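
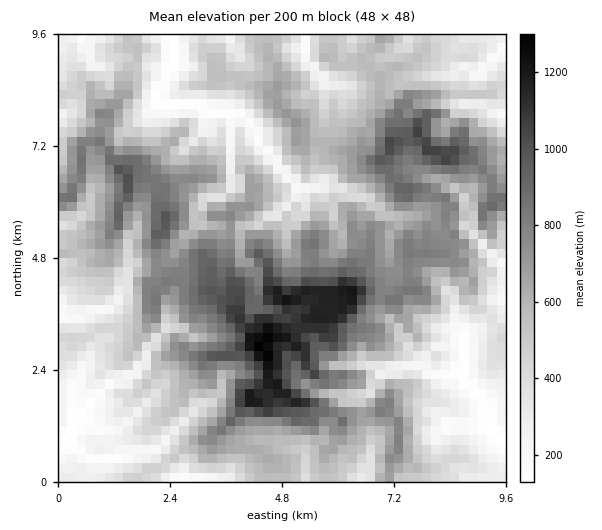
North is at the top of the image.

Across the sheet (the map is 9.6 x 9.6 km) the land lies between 130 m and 1330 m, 580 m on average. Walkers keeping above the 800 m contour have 18.4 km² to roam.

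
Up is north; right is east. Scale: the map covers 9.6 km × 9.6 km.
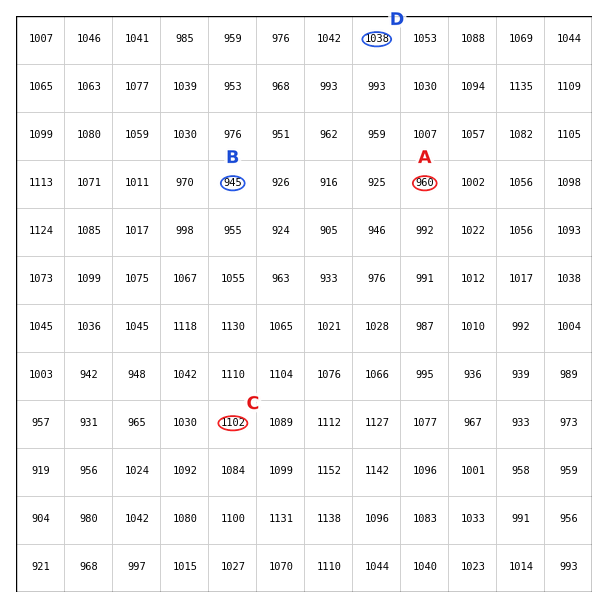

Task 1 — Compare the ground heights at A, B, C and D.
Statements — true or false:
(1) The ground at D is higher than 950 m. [true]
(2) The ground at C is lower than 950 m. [false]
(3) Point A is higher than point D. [false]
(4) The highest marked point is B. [false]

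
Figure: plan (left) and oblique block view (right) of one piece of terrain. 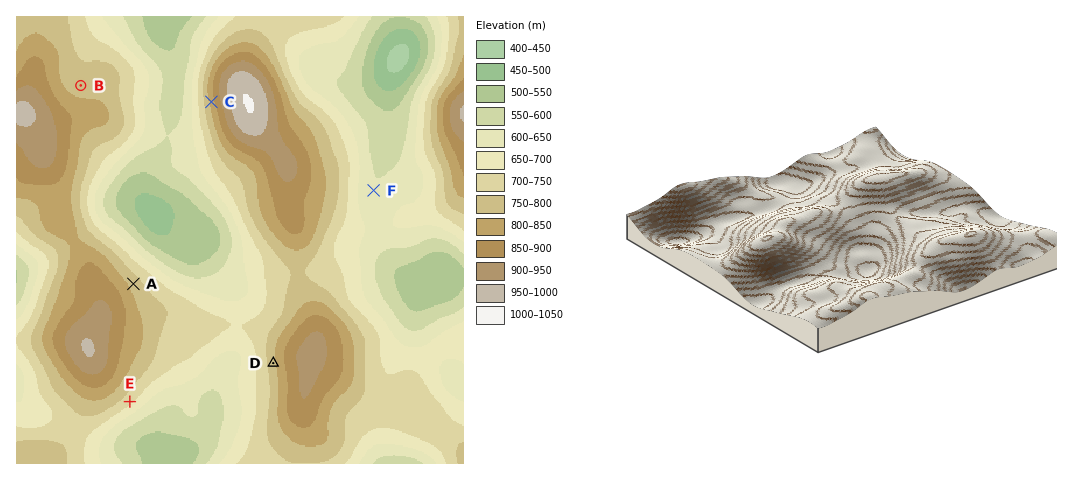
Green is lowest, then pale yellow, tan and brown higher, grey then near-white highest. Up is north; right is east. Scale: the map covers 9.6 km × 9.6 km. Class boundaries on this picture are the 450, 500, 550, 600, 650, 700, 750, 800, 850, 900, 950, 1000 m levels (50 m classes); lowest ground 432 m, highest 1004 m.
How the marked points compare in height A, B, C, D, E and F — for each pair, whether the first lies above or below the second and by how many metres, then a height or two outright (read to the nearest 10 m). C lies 210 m above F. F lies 170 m below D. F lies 170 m below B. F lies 170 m below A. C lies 110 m above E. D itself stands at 780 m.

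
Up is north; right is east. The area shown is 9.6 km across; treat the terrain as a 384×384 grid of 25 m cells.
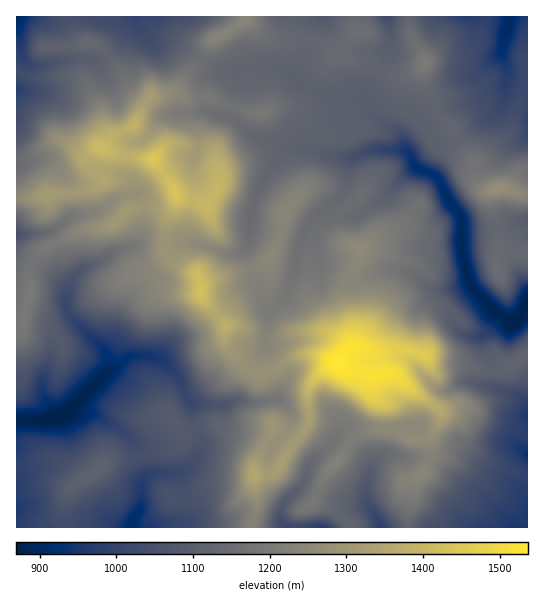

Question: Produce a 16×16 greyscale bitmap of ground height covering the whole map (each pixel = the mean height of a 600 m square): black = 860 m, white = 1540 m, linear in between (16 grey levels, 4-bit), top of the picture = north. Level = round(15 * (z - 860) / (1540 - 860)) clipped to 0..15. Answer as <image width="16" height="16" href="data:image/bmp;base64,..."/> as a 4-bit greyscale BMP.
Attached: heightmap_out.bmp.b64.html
<image width="16" height="16" href="data:image/bmp;base64,Qk32AAAAAAAAAHYAAAAoAAAAEAAAABAAAAABAAQAAAAAAIAAAAATCwAAEwsAABAAAAAAAAAAAAAAABEREQAiIiIAMzMzAERERABVVVUAZmZmAHd3dwCIiIgAmZmZAKqqqgC7u7sAzMzMAN3d3QDu7u4A////ADQyNGhWVWQyNVQ0aodmhkMzRERpl3eHUxEkVFiZiqlzMxNEeJzeyGVUIjaZrf7ZVXRFaKmby5YhdWibqHiYdCR2Z5qYd4h0RniZqpeHd3NGmam8t4dmU3h5u8qnZlQ1dmirqYZmVVZURXiXdmZVZUNFZmdmZmZ1MzVURXdmZWQy"/>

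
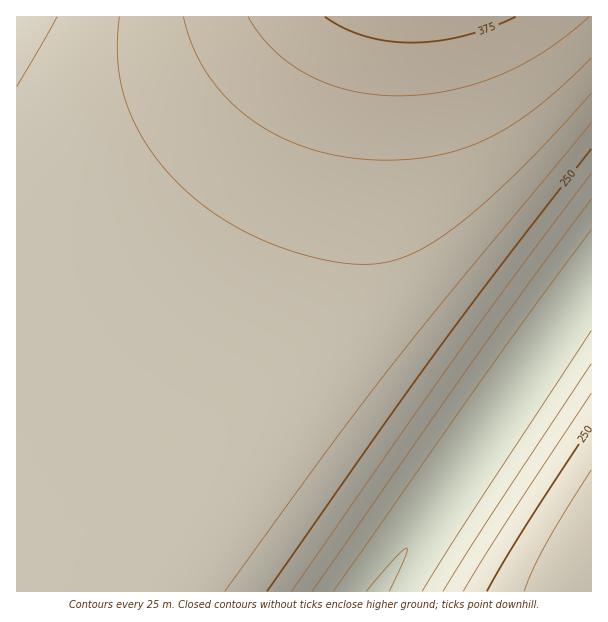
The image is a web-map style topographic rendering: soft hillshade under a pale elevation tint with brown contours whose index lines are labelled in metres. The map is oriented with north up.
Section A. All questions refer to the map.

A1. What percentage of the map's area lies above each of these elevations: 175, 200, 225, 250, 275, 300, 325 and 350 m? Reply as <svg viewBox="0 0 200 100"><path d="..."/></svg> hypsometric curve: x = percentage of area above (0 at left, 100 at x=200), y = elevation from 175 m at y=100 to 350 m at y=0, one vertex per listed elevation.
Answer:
<svg viewBox="0 0 200 100"><path d="M185 100l-8-14-8-15-8-14-13-14-93-14-28-15-15-14"/></svg>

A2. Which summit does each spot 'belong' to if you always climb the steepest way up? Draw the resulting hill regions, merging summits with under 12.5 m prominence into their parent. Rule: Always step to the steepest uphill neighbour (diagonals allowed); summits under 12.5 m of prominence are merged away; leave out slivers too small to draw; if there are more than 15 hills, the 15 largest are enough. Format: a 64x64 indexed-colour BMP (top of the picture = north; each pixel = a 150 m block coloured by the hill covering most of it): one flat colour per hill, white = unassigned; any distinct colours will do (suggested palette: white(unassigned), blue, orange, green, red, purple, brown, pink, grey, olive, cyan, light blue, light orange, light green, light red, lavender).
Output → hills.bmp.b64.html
<image width="64" height="64" href="data:image/bmp;base64,Qk12CAAAAAAAAHYAAAAoAAAAQAAAAEAAAAABAAQAAAAAAAAIAAATCwAAEwsAABAAAAAAAAAA////ALR3HwAOf/8ALKAsACgn1gC9Z5QAS1aMAMJ34wB/f38AIr28AM++FwDox64AeLv/AIrfmACWmP8A1bDFABEREREREREREREREREREREREREREiIiIiIiIiIiIiIiERERERERERERERERERERERERERESIiIiIiIiIiIiIiIREREREREREREREREREREREREREREiIiIiIiIiIiIiIhERERERERERERERERERERERERERERIiIiIiIiIiIiIiEREREREREREREREREREREREREREREiIiIiIiIiIiIiIRERERERERERERERERERERERERERERIiIiIiIiIiIiIhERERERERERERERERERERERERERERESIiIiIiIiIiIiERERERERERERERERERERERERERERERIiIiIiIiIiIiIRERERERERERERERERERERERERERERESIiIiIiIiIiIhEREREREREREREREREREREREREREREREiIiIiIiIiIiERERERERERERERERERERERERERERERESIiIiIiIiIiIREREREREREREREREREREREREREREREREiIiIiIiIiIhERERERERERERERERERERERERERERERERIiIiIiIiIiEREREREREREREREREREREREREREREREREiIiIiIiIiIRERERERERERERERERERERERERERERERERIiIiIiIiIhERERERERERERERERERERERERERERERERESIiIiIiIiERERERERERERERERERERERERERERERERERIiIiIiIiIRERERERERERERERERERERERERERERERERESIiIiIiIhEREREREREREREREREREREREREREREREREREiIiIiIiERERERERERERERERERERERERERERERERERESIiIiIiIREREREREREREREREREREREREREREREREREREiIiIiIhERERERERERERERERERERERERERERERERERERIiIiIiEREREREREREREREREREREREREREREREREREREiIiIiIRERERERERERERERERERERERERERERERERERERIiIiIhERERERERERERERERERERERERERERERERERERESIiIiERERERERERERERERERERERERERERERERERERERIiIiIRERERERERERERERERERERERERERERERERERERESIiIhEREREREREREREREREREREREREREREREREREREREiIiERERERERERERERERERERERERERERERERERERERESIiIREREREREREREREREREREREREREREREREREREREREiIhERERERERERERERERERERERERERERERERERERERERIiERERERERERERERERERERERERERERERERERERERERESIRERERERERERERERERERERERERERERERERERERERERIhERERERERERERERERERERERERERERERERERERERERESERERERERERERERERERERERERERERERERERERERERERERERERERERERERERERERERERERERERERERERERERERERERERERERERERERERERERERERERERERERERERERERERERERERERERERERERERERERERERERERERERERERERERERERERERERERERERERERERERERERERERERERERERERERERERERERERERERERERERERERERERERERERERERERERERERERERERERERERERERERERERERERERERERERERERERERERERERERERERERERERERERERERERERERERERERERERERERERERERERERERERERERERERERERERERERERERERERERERERERERERERERERERERERERERERERERERERERERERERERERERERERERERERERERERERERERERERERERERERERERERERERERERERERERERERERERERERERERERERERERERERERERERERERERERERERERERERERERERERERERERERERERERERERERERERERERERERERERERERERERERERERERERERERERERERERERERERERERERERERERERERERERERERERERERERERERERERERERERERERERERERERERERERERERERERERERERERERERERERERERERERERERERERERERERERERERERERERERERERERERERERERERERERERERERERERERERERERERERERERERERERERERERERERERERERERERERERERERERERERERERERERERERERERERERERERERERERERERERERERERERERERERERERERERERERERERERERERERERERERERERERERERERERERERERERERERERERERERERERERERERERERERERERERERERERERERERERERERERERERERERERERERERERERERERERERERERERERERERERERERERERERERERERERERERERERERERERERERERERERERERERERERERERERERERERERERERERERERERERERERERERERERERERERERERERERERERERERERERERERERERERERERERERERERERERERERERERERERERERERERERERERERERERERERERERERERERERERERERERERERERERERERERERERERERERERERERERERERERERERERER"/>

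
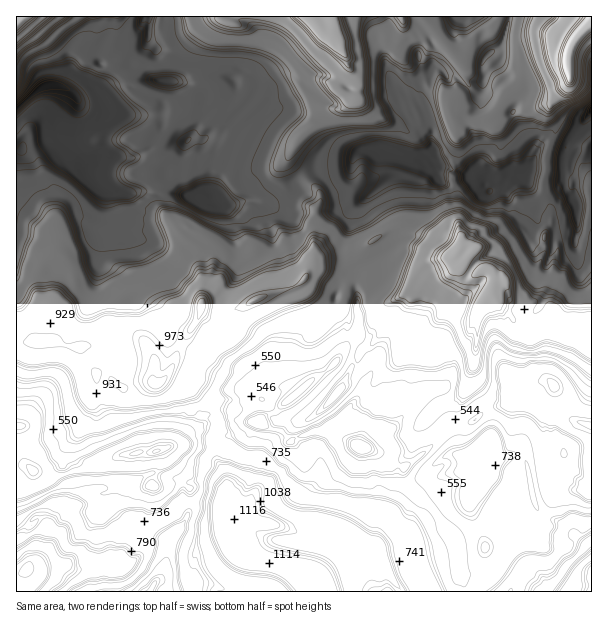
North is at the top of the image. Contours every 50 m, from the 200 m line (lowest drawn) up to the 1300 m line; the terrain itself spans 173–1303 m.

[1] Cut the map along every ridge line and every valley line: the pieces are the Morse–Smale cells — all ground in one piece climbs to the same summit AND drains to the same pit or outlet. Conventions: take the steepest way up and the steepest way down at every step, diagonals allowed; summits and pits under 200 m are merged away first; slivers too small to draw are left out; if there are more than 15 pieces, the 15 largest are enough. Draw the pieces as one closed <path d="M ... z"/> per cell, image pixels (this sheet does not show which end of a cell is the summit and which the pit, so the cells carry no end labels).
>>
<path d="M78 102l-34 40-28 10 1 190 40 0 18 6 15-2 9 6 20-15 20 1-14-6-4-3-1-9 1-18 13-8 12-2 4 4 8 12 2 12 4 6 16 5 9 0 7-8 4-10 13 6 30-12 15-9 35-10 13-10 8-29 2-40 4-8 0-6-2-6-13-13-9 7 0 9-6 8-17 5-18-5-10 0-12 5-14 0-9-9-21 2-13-5-18 1-11-2-22 1-15-3-11-4-5-6-18-31-2-29z"/><path d="M236 410l-17 0-3 3 2 13-4 9 2 23 7 12 5 15-2 12-6 9 0 25 8 18 8 9 10 4 30 2 17 10 16 18 154-1 0-10-3-9 2-20-4-12-18-19-8-14-16-13-10-15-2-11-2-2-10-3-14-11-10-4-8 0-10-8-20-8-18 0-21 10-9-10-12-4-10-6-11-1z"/><path d="M399 229l-21 7-21 16-14 3 3 11 9 12 0 7-4-5-7 2-6 6-4 14 0 10 9 15 1 20 12-10 11 11 6 12-1 12-29 48 1 14 16 14 3 0 14-16 15-4 36-34 5 1 17 32 10-2 2-5-4-15 5-7 1-14 10-18 1-9 1-39 8-18 6-6 3-7 0-12-4-5-6-2-10 6-11-8 1-8 8-8-10-3-8 7-7 2-24-20z"/><path d="M569 148l-3 0-2 5-2 24 3 12 12 20 0 24-2 2-15-1-9 12-11 0-6-6-2-4 4-12 2-20-9-19-8-7-12-3-6 9-14 6-4-4-11-2-4-7-8-5-22-4-9-6-14 0-6 16-22 2-37 30-2 15-7 20 0 9 14-2 21-16 20-7 24 7 24 20 7-2 8-7 10 3-8 8-1 8 11 8 10-6 6 2 4 5-2 20 6 3 10 0 6 4 8 2 16-2 11 9 1 7 8 1 15 15 7 0 12 8 1-189-19-2z"/><path d="M311 16l-163 1 0 24 8 8 15 3 15 10 1 7-5 6 1 3 9-12 23-2 16 3 5 5 0 6 6-6 3 0 9 6 0 15-10 15-25 28-14 2 7 9-2 48 9 10 14 0 12-5 10 0 18 5 17-5 6-8 0-9 10-7-17-17 3-9 6-9 21-19 7-12 15-1 13-8-18-14 0-3 12-16-2-12-6-9-24-23z"/><path d="M342 254l-28 6-4 4-4 14-13 10-35 10-15 9-30 12-13-6-4 10-7 8-9 0-16-5-4-6-2-12-8-12-4-4-12 2-13 8-1 18 1 9 4 3 14 6-20-1-17 12-2 2 2 15-5 8 10 0 7 10 9 4 15-6 20 2 9-8 4 0 14 6 24 18 7 12 20-2 10 10 9 2-1-6-7-12 0-12 4-4 34 0 8 9 18-17 13-7 14-14 6-12 0-6-1-14-9-15 0-10 4-14 6-6 7-2 4 5 0-7-9-12z"/><path d="M159 49l-3 1-8 13 0 8 4 8-9 1-9 6-11 0-12 10-15 6-17 0-5 18 0 24 20 36 11 8 20 5 51 0 13 5 15 0 6-3 2-33 0-15-7-9 14-2 10-10 24-30 3-13-7-10-7-1-8 7 2-7-5-5-16-3-23 2-10 13 5-10-1-7-15-10z"/><path d="M57 342l-41 0 0 122 8 0 20 12 13 0 33-10 12-2 21-10 30-2 20-7 7 0 22-22 4-8 10-4-7-11-24-18-14-6-4 0-9 8-20-2-15 6-9-4-7-10-10 0 5-8 0-10-6-7-6-3-24 0z"/><path d="M459 426l-7 0-5 2-19 22-21 14-3 3 0 9 12 18 16 13 8 14 18 19 4 12-2 20 3 9 0 10 128 1 1-40-28-28-19-7-7-7-6-16-6-33-8-7-11 3-12 0-4-3-24 0-7-14z"/><path d="M422 16l-92 1 0 7-8 6 18 17 6 9 2 9 8 13 2 11-4 13-4 0-9 7-15 1-7 12-21 19-6 9-3 9 16 16 16-6 27-3 7-11 8-5 20 2 25 8 22 1 3-8-1-10-23-23-7-13-2-9 2-4 8 3 6-8 2-6 5-5 7-3 2-7 6 0 9 8 6 0 14 9 1-16z"/><path d="M156 451l-33 3-16 9-50 13-13 0-20-12-7 0-1 109 5 1 6-4 11 6 3-6 12-5 13 0 14 5 33-12 7 4 1-5 9-9 8-12 9-10 15-7-5-10-5-23 6-18z"/><path d="M438 68l-6 0-2 7-7 3-5 5-2 6-7 9 5 0 12 12 2 6 5 31-3 14 10 7 22 4 6 3 6 9 11 2 4 4 14-6 6-9 7 0 11-5 10-16 26 3 5-14 24-32 0-33-22-4-2 10-19 20-22 5-33 17-6-4-33-1-4-5-1-11 18-19-15-10-6 0z"/><path d="M147 16l-127 0-4 4 0 87 2 1 20-18 9-5 10 0 9 3 14 14 7 1 24-7 12-10 11 0 9-6 9-1-4-8 0-8 8-15-8-7z"/><path d="M491 295l-7 5-8 18-1 39-1 9-10 18-1 14-5 7 4 15-2 5 5 1 18-14 24-9 8-19 33-4 6 7-6 12 4 8 12 11 27 8 1-84-13-8-7 0-18-16-8 1-2 5-10 7-4 7-14-14-4-6-16-15z"/><path d="M591 16l-81 0-8 28-11 8-9 10 2 18-17 6-17 19 2 14 3 2 33 1 6 4 33-17 22-5 21-23 0-31 7-14 15-13z"/>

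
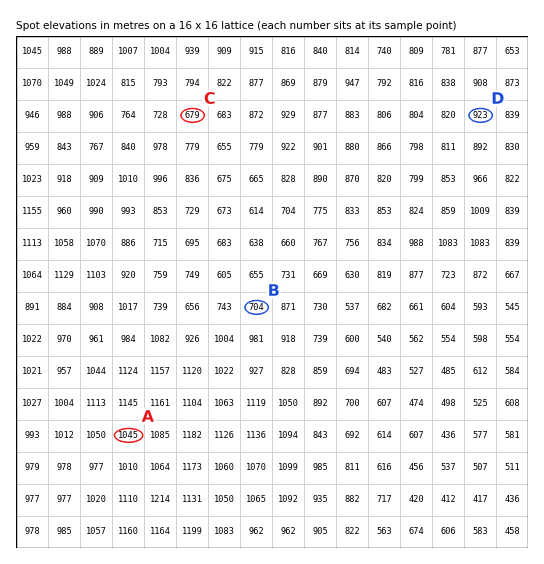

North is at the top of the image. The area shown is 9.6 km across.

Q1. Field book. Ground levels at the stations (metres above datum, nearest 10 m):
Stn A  1040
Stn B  700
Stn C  680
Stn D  920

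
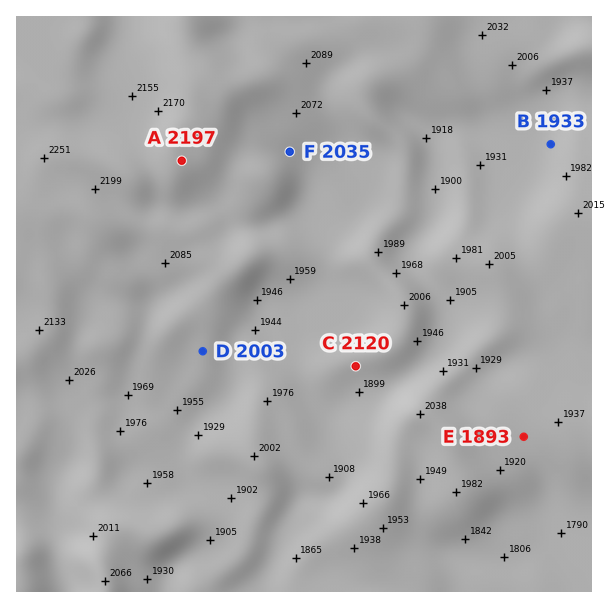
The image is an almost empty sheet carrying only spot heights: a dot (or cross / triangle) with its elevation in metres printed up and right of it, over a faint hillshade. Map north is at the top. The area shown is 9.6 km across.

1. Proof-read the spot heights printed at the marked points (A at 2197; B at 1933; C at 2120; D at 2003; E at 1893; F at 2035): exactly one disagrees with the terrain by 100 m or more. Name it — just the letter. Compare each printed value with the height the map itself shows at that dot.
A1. C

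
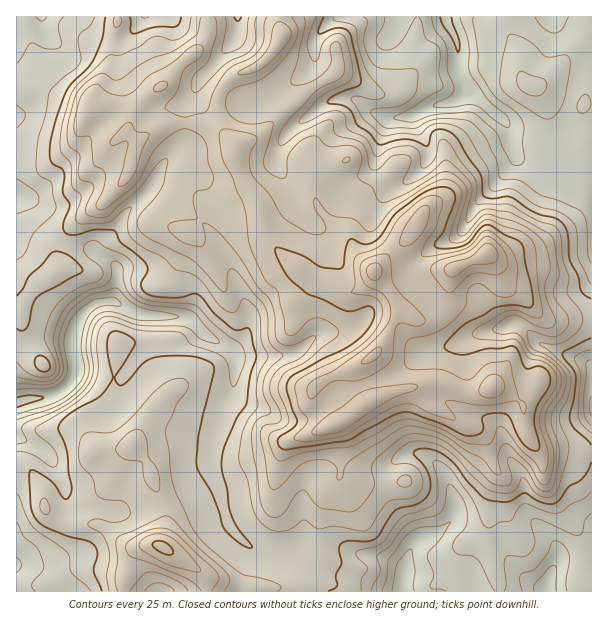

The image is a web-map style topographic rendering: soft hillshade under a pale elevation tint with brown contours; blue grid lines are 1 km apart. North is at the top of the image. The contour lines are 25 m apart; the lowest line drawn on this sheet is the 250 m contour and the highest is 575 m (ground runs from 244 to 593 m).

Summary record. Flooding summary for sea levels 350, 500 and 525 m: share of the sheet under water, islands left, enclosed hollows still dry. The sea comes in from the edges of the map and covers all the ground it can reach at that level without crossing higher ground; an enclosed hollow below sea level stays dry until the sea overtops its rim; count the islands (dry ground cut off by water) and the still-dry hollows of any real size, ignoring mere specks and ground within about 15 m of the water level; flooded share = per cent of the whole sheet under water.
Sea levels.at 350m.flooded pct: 24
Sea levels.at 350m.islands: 0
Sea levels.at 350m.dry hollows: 0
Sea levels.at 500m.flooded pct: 88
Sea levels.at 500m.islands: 1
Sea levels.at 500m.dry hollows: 0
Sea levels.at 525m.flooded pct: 93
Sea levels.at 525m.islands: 1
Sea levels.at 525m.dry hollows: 0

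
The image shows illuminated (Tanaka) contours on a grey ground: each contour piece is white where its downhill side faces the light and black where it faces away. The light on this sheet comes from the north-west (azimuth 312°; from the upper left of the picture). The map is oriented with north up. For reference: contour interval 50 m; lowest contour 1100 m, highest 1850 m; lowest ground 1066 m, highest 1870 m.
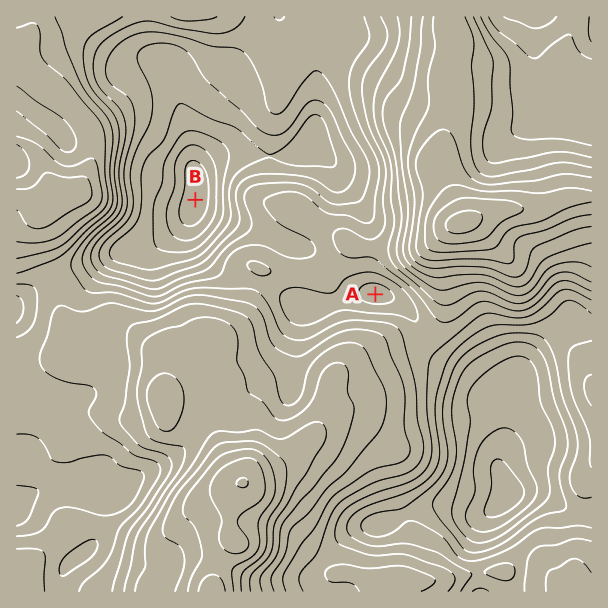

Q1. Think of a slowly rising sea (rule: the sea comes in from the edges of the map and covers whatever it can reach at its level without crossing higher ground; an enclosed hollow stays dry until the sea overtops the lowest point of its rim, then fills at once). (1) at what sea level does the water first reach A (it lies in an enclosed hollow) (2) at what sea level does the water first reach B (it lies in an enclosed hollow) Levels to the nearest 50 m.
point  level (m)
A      1400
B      1350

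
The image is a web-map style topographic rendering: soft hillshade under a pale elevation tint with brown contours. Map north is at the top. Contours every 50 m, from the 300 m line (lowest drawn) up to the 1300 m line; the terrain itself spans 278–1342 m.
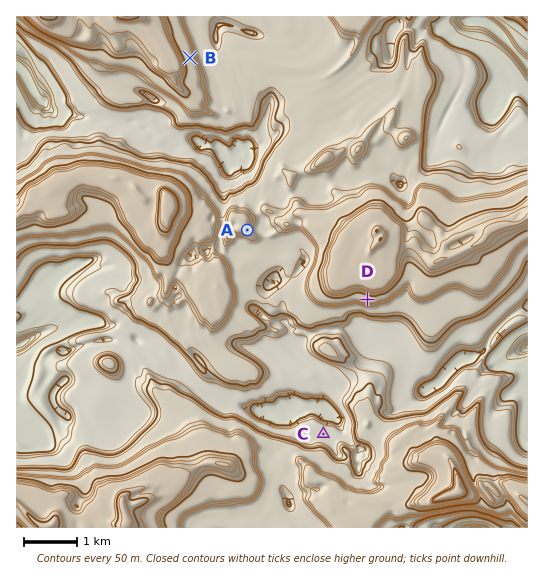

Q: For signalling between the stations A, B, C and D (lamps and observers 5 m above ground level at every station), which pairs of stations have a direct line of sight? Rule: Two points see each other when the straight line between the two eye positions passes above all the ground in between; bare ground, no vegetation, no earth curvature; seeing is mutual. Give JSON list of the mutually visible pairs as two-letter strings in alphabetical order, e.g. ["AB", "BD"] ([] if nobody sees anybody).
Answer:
["AC", "CD"]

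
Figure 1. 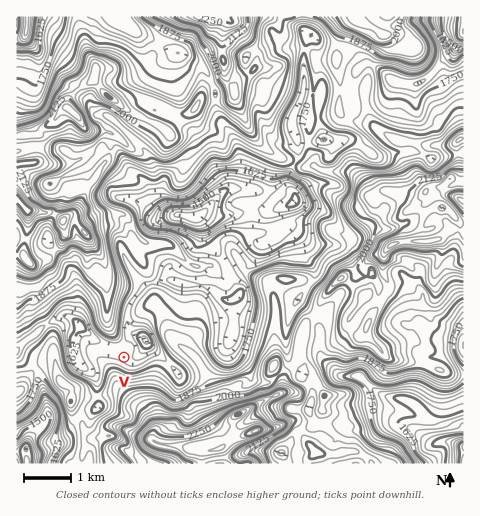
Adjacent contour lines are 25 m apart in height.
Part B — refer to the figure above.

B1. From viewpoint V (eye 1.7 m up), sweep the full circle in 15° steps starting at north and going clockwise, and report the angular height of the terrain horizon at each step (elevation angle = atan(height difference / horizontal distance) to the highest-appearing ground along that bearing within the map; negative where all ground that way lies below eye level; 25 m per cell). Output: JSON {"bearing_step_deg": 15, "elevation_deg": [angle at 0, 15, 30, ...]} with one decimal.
{"bearing_step_deg": 15, "elevation_deg": [4.1, 4.4, 3.1, 4.0, 6.1, 6.7, 5.5, 8.4, 13.9, 14.3, 16.8, 17.7, 14.1, 14.5, 13.3, 10.4, 7.3, 6.2, 5.2, 3.4, 5.2, 9.5, 10.2, 9.2]}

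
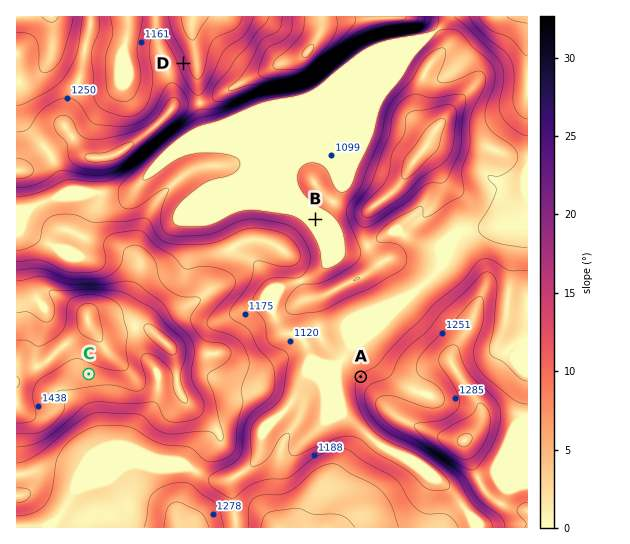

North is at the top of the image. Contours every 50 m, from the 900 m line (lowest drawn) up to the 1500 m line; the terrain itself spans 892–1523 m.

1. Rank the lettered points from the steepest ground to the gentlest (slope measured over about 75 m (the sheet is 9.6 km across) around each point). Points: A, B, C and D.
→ D A C B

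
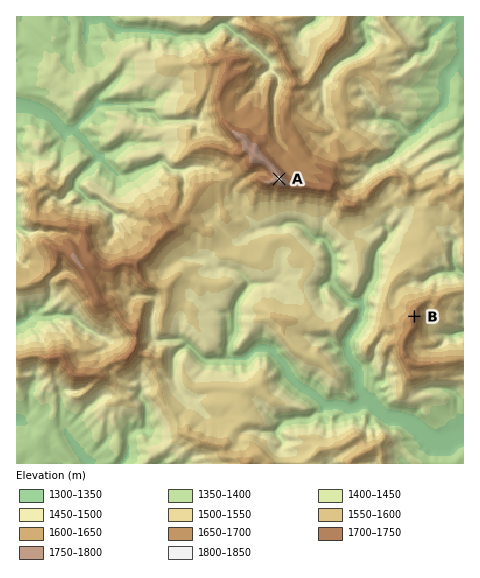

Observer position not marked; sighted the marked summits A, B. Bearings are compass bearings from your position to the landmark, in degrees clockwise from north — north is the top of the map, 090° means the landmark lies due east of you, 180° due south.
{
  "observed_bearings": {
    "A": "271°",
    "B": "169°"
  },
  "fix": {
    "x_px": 388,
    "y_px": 181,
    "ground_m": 1580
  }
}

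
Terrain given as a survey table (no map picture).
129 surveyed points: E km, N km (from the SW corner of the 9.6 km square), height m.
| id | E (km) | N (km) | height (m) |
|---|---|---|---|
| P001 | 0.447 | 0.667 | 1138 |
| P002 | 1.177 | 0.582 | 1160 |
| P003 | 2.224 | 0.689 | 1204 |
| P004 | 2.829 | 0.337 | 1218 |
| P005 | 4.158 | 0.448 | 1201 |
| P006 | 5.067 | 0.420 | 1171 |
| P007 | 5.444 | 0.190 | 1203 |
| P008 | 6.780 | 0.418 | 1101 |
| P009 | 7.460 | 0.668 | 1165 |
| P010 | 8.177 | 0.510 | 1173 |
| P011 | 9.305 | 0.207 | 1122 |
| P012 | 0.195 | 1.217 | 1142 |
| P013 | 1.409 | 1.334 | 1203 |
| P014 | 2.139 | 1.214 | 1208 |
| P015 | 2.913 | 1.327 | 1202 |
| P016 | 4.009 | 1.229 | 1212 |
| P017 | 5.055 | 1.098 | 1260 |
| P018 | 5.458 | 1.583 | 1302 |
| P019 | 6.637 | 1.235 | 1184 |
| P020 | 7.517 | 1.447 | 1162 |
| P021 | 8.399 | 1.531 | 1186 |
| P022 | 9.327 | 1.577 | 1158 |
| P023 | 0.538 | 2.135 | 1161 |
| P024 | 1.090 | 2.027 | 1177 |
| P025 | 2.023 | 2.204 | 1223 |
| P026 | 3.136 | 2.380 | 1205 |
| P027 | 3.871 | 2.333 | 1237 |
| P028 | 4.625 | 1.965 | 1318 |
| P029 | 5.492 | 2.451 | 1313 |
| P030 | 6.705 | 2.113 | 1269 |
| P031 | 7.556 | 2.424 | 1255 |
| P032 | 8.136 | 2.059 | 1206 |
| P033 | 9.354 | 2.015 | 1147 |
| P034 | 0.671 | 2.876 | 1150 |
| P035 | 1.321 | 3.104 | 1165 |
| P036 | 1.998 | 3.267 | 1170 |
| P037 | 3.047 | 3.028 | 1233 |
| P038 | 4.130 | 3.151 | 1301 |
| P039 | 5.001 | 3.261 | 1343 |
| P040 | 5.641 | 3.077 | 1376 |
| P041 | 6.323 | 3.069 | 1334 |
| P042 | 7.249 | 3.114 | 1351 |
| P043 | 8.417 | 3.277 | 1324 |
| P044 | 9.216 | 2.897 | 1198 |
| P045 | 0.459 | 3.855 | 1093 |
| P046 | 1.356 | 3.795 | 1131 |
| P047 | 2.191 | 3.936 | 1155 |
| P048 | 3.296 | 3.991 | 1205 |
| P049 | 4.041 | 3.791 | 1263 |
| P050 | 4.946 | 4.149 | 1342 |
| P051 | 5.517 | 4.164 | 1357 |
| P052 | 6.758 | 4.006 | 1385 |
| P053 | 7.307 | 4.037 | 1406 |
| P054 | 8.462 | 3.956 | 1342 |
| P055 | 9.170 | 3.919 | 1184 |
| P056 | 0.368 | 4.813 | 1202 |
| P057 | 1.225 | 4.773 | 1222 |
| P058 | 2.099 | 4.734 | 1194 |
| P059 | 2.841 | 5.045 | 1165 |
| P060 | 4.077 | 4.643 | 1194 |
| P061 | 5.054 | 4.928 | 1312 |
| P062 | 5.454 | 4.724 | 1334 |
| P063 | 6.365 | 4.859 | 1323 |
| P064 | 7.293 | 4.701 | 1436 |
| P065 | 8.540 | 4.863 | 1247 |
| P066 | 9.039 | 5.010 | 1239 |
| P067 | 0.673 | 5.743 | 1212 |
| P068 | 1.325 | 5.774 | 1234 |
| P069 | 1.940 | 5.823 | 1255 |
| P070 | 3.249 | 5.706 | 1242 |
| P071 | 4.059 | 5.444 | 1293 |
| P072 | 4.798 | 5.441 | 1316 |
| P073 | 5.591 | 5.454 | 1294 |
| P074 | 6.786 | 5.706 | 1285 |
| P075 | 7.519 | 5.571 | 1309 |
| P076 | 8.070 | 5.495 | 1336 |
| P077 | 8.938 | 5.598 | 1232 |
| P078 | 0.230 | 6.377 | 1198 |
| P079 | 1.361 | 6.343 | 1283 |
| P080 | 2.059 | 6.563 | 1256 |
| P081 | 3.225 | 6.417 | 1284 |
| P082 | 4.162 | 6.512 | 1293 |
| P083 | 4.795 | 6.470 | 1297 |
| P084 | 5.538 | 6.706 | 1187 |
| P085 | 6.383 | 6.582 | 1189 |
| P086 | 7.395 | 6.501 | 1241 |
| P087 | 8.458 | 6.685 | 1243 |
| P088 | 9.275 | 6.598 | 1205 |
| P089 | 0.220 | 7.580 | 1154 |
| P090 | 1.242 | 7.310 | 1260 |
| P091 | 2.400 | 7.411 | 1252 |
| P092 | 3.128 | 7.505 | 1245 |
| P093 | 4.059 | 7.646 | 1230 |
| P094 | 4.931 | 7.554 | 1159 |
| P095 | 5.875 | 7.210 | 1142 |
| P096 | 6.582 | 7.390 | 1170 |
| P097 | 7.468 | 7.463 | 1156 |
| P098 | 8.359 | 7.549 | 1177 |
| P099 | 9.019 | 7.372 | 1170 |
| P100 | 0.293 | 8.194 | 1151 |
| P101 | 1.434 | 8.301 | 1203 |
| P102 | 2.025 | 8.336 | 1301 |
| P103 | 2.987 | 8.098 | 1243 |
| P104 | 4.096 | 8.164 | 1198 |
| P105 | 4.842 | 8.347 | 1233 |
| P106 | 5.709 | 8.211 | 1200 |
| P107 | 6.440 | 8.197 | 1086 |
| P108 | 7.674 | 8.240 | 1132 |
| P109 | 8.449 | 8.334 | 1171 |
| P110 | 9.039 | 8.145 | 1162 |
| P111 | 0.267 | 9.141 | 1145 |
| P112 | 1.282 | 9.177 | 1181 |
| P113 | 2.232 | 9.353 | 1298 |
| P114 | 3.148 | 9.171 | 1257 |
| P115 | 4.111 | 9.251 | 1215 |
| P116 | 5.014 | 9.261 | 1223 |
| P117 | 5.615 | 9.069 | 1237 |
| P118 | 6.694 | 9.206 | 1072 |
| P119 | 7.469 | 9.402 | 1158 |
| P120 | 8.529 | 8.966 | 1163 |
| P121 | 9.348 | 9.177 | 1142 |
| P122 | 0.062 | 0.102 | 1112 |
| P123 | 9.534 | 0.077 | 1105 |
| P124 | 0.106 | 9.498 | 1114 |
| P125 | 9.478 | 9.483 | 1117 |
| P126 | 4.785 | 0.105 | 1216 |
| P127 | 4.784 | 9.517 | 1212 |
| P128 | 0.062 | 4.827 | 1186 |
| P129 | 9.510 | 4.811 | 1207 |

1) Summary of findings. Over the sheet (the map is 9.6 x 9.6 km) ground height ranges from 1065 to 1440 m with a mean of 1225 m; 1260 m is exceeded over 26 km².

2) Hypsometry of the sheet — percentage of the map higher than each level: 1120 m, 97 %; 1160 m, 83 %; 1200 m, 62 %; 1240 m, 36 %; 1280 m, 22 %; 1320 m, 11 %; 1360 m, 4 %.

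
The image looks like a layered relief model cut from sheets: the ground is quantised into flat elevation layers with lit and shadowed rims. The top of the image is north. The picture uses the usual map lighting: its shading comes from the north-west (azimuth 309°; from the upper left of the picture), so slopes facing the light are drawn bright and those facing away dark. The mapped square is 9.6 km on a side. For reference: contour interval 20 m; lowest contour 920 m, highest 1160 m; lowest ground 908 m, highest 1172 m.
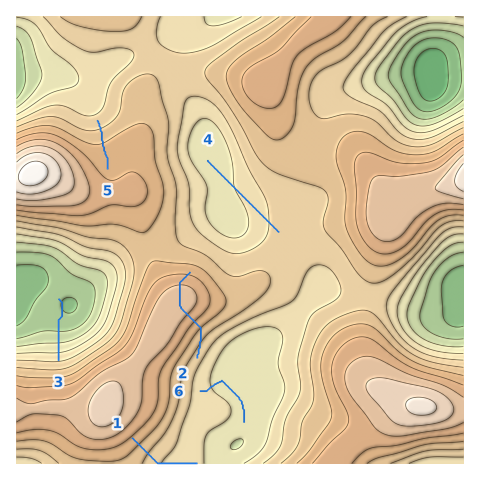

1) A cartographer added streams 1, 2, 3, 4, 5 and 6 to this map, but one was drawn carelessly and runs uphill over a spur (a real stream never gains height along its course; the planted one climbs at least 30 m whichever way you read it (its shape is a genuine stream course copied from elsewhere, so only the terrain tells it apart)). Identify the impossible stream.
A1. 2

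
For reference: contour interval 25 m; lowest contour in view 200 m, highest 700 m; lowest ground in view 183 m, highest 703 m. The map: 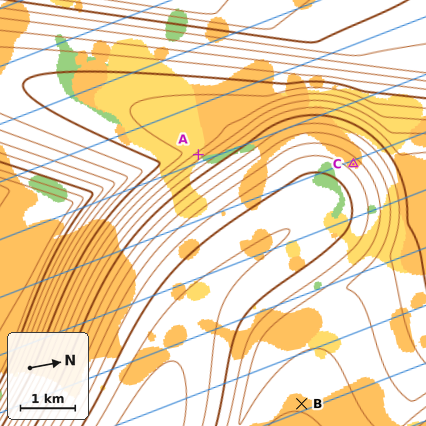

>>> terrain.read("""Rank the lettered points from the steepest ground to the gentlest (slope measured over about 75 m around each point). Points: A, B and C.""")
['A', 'C', 'B']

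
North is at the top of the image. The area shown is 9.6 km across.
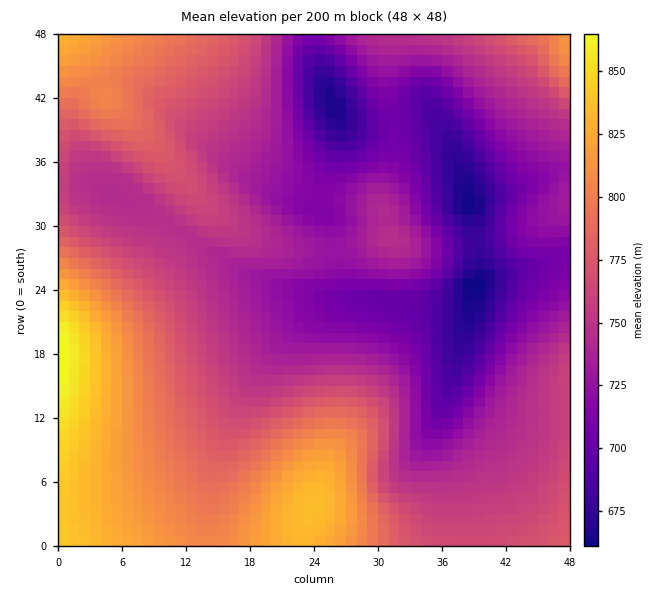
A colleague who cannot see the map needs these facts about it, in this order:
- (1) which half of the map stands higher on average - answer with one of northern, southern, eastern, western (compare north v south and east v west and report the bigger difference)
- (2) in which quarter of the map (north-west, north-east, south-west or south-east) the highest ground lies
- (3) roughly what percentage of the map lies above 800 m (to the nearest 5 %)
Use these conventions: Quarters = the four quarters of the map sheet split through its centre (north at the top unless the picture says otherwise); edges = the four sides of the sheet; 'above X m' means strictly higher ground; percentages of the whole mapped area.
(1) Taken as a whole, the western half is higher than the eastern.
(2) The highest point lies in the south-west quarter of the map.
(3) Roughly 15 % of the ground is higher than 800 m.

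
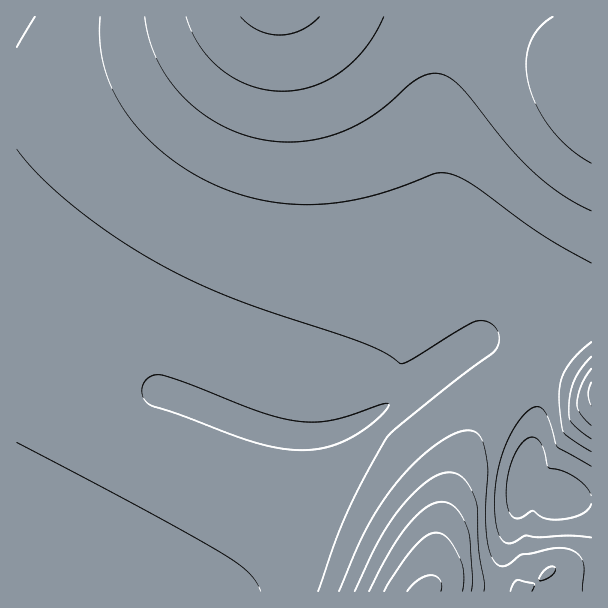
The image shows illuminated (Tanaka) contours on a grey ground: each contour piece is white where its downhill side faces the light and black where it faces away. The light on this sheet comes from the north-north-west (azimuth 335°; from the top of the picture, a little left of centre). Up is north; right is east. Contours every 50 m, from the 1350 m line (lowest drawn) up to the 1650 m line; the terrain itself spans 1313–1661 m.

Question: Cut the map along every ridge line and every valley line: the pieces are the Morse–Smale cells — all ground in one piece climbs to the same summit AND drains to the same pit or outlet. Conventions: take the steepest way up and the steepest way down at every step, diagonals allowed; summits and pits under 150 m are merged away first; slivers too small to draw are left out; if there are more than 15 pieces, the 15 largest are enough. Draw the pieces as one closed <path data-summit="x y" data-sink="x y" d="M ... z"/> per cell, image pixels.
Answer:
<path data-summit="279 17" data-sink="527 479" d="M591 16l-575 1 1 575 34 0 3-2 20-45 66-125 19-29 105 39 30 6 24 0 24-6 23-10 28-18 60-46 8-2 27 32 18 28 20 15 4 9 2 12 4-36 12-39 22-33 22-24z"/><path data-summit="425 591" data-sink="527 479" d="M461 354l-8 2-60 46-28 18-23 10-24 6-24 0-30-6-105-39-19 29-88 171 539 1 1-92-34-4-30-13-2-4 4-18-1-27-10-12-13-8-18-28z"/><path data-summit="591 393" data-sink="527 479" d="M591 319l-21 23-22 33-12 39-7 57-3 8 2 4 6 4 24 9 17 3 17-1z"/>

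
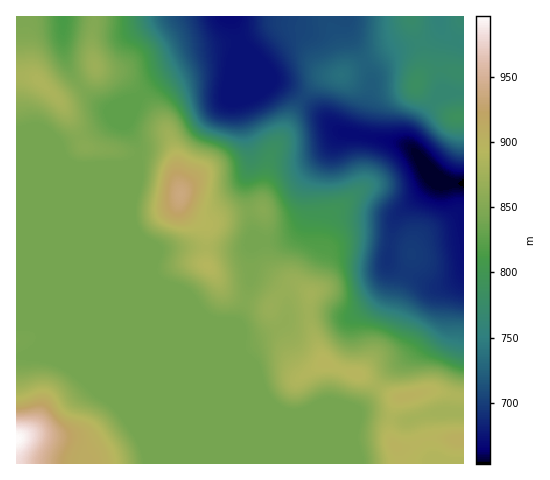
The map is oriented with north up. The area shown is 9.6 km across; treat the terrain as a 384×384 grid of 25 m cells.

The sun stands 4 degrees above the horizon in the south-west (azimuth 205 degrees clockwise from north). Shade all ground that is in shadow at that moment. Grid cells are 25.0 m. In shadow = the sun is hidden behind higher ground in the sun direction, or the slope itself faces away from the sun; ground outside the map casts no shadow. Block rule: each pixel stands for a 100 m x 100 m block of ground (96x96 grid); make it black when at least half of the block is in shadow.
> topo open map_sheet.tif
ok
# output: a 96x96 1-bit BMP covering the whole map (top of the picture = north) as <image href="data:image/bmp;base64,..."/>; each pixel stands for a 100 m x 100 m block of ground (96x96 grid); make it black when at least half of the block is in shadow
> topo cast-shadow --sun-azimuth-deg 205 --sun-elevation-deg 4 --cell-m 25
<image width="96" height="96" href="data:image/bmp;base64,Qk2+BAAAAAAAAD4AAAAoAAAAYAAAAGAAAAABAAEAAAAAAIAEAAATCwAAEwsAAAIAAAAAAAAA////AAAAAAAAAAAAAAAAAAAAAAAAAAAAAAAAAAAAAAAAAAGAAAAAAAAAAAAAAAfAAAAAAAAAAAAAAA/AAAAAAAAAAAAAAB/AAAAAAAAAAAAAAD+AAAAAAAAAAADx4H+AAAAAAAAAAAH///+AAAAAAAAAAAP///8AAAAAAAAAAAD///8AAAAAAAAAAAD///4AAAAAAAAAAAD///wAAAAAAAAAAAD///wAAAAAAAAAAAD///gAAAAAAAAAAAD///AAAAAAAAAAAAB//+AAAAAAAAAA/A8//4AAAAAAAAAB//8f/wAAAAAAAAAB//8f/gAAAAAAAAAB//8P/gAAAAAAAAAA//8P/AAAAAAAAAHgf/8H/AAAAAAAAA/gP/8D+AAAAAAAAB/gH/8B+AAAAAAAAB/w7/8A8AAAAAAAAD////8AQAAAAAAAAD////8AAAAAAAAAAH////8AAAAAAAAAAH////8AAAAAAAAAAH////8AAAAAAAAAAH////8AAAAAAAAAAD////8AAAAAAAAAAB////8AAAAAAAAAAAf///8AAAAAAAAAAAD///8AAAAAAAAAAAD///8AAAAAAAAAAAH///8AAAAAAAAAAAP///8AAAAAAAAAAA////8AAAAAAAAAAf////8AAAAAAAAAA/////8AAAAAAAAAB/////8AAAAAAAAAH/////8AAAAAAAAAH////+cAAAAAAAAAH////4EAAAAAAAAAH8P//wAAAAAAAAAADwH/wAAAAAAAAAAAAAD/gAAAAAAAAAAAAAB+AAAAAAAAAAAAAAA8AAAAAAAAAAAAAAAcAAAAAAAAAAAAAAAcAAAAAAAAAAAAAAAIAAAAAAAAAAAAAAAAAAAAAAAAAAAA8AAAAAAAAAAAAAcB+AAAAAAAAAAAAA+D/AAAAAAAAAAAAA/H//wAAAAAAAAAAA////8AAAAAAAAAAA////+AAAAAAAAAAAf/////wAAAAAAAAAf/////4AAAAAAAAAf/////8AAAAAAAD//z////8AAAAAAAH//x////8AAAAAAAH//w////8AAAAAAAP//wP///8AAAAAAAP//wH///8AAAAAAAP//wD///8AAAAAAAP//wD///4AAAAAAAP///////4AAAAAAAP////+B/gAAAAAAAf////+AAAAAAAAAA/////8AAAAAAAAAA/////4AAAAAAAAAB/////4AAAAAAAAAB/////gAAAAAAAAAB/////AAAAAAAAAAB////+AAAAAAAOAAD////8AAAAAAAeAAD////gAAAAAAA+AAD////AAAAAAAB+AAH////AAAAAAAB8AAH////AAAAAAAD8AAH////AAAAAAAD8AAD////AAAAAAAH4AAH///+AAAAAAAH4DwP///+AAAAAAAH4Dx////+AAAAAAAD4Dx////8AAAAAAAD4Bx////8AAAAAAABwAB////4AAAAAAAAgAB////wAAAAAAAAAAA////gAAAAAAAAAAA////AAAAAAAAAAAAf//+AAAAAAAA="/>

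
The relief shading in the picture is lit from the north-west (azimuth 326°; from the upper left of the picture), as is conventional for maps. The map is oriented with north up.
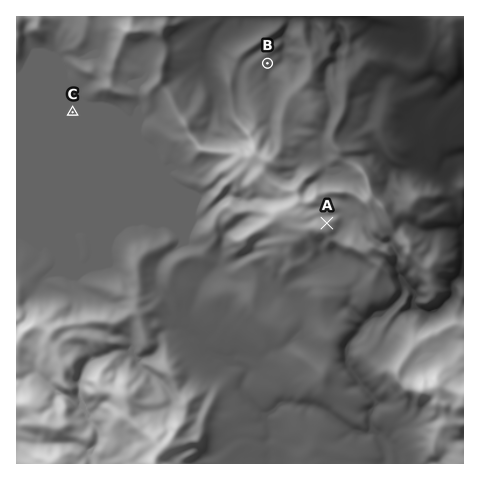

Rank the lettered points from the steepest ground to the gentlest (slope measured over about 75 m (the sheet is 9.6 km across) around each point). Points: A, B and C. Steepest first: A B C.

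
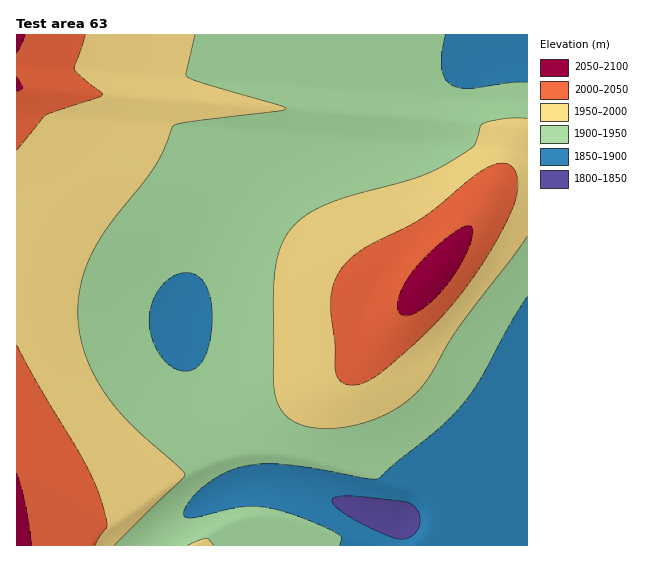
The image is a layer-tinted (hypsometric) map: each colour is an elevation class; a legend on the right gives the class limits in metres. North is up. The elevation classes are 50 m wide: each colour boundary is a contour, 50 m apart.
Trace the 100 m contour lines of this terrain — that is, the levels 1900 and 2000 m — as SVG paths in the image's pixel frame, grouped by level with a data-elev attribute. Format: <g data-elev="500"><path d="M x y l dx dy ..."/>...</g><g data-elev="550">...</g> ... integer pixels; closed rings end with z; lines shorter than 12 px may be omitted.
<g data-elev="1900"><path d="M340 545l2-8-7-5-34-15-28-8-16-3-15 1-51 11-6-1-1-5 9-15 17-16 20-10 19-6 17-1 21 1 81 14 11-1 17-15 45-36 23-24 17-24 28-54 18-29"/><path d="M181 371l-13-7-11-13-6-18-2-17 4-16 9-15 12-9 13-3 7 1 5 3 8 11 4 16 1 21-3 22-7 15-9 8z"/><path d="M527 82l-17 1-41 5-10 0-8-3-6-7-3-10 0-15 3-18"/></g><g data-elev="2000"><path d="M95 545l12-20-10-36-15-32-42-69-23-43"/><path d="M345 384l8 1 9-2 9-4 11-7 47-42 34-39 29-43 21-41 4-12 1-12-2-10-5-7-5-2-7-1-16 7-57 45-17 11-44 22-13 9-10 11-9 19-2 21 4 36 1 28 3 8z"/><path d="M17 150l29-35 52-18 5-2-29-26 11-34"/></g>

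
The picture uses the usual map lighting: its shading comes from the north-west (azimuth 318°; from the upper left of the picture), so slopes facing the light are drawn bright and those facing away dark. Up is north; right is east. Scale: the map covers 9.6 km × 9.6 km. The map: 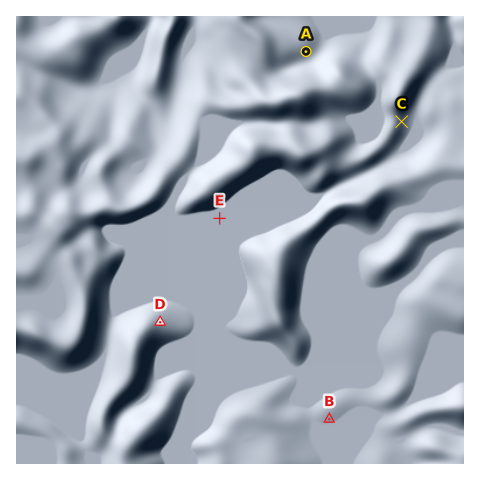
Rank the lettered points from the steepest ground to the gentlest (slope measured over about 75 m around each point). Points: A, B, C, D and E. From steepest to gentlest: C D A B E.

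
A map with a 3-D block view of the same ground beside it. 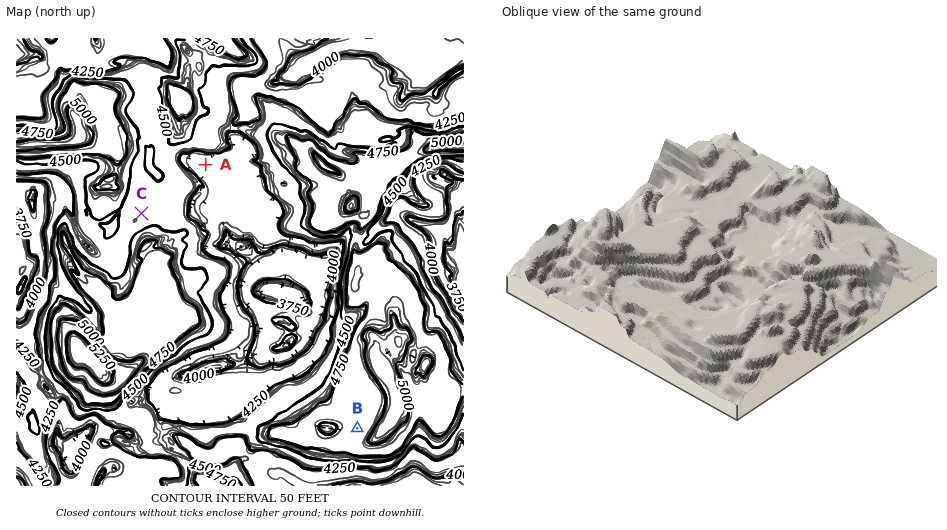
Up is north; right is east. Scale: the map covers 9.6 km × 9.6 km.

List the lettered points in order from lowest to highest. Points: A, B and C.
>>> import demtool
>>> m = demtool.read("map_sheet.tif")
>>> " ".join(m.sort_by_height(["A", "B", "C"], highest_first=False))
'A C B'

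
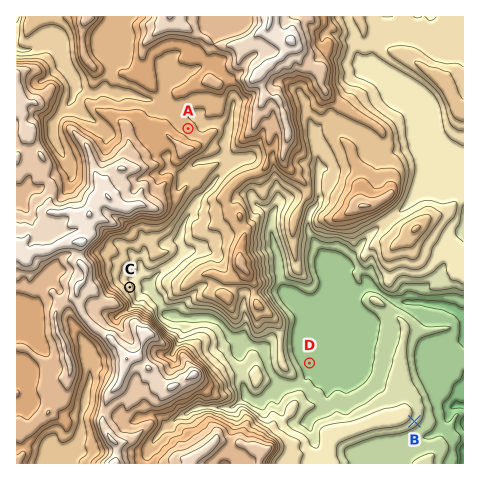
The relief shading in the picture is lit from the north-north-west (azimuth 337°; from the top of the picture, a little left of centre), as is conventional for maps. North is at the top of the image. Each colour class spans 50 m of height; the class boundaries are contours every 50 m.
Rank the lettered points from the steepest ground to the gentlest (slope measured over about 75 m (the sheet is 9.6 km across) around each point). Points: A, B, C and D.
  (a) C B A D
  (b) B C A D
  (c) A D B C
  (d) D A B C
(a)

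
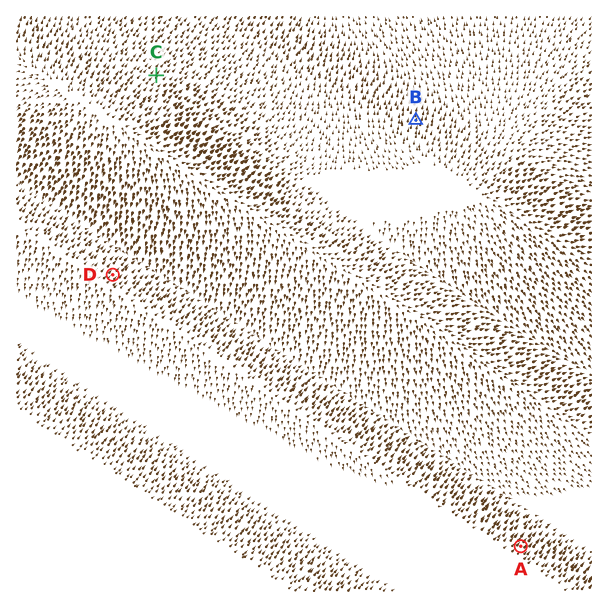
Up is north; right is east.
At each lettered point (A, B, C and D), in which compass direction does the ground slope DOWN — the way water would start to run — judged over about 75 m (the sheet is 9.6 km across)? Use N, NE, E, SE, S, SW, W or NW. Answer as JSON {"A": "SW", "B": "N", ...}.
{"A": "NE", "B": "N", "C": "NE", "D": "NE"}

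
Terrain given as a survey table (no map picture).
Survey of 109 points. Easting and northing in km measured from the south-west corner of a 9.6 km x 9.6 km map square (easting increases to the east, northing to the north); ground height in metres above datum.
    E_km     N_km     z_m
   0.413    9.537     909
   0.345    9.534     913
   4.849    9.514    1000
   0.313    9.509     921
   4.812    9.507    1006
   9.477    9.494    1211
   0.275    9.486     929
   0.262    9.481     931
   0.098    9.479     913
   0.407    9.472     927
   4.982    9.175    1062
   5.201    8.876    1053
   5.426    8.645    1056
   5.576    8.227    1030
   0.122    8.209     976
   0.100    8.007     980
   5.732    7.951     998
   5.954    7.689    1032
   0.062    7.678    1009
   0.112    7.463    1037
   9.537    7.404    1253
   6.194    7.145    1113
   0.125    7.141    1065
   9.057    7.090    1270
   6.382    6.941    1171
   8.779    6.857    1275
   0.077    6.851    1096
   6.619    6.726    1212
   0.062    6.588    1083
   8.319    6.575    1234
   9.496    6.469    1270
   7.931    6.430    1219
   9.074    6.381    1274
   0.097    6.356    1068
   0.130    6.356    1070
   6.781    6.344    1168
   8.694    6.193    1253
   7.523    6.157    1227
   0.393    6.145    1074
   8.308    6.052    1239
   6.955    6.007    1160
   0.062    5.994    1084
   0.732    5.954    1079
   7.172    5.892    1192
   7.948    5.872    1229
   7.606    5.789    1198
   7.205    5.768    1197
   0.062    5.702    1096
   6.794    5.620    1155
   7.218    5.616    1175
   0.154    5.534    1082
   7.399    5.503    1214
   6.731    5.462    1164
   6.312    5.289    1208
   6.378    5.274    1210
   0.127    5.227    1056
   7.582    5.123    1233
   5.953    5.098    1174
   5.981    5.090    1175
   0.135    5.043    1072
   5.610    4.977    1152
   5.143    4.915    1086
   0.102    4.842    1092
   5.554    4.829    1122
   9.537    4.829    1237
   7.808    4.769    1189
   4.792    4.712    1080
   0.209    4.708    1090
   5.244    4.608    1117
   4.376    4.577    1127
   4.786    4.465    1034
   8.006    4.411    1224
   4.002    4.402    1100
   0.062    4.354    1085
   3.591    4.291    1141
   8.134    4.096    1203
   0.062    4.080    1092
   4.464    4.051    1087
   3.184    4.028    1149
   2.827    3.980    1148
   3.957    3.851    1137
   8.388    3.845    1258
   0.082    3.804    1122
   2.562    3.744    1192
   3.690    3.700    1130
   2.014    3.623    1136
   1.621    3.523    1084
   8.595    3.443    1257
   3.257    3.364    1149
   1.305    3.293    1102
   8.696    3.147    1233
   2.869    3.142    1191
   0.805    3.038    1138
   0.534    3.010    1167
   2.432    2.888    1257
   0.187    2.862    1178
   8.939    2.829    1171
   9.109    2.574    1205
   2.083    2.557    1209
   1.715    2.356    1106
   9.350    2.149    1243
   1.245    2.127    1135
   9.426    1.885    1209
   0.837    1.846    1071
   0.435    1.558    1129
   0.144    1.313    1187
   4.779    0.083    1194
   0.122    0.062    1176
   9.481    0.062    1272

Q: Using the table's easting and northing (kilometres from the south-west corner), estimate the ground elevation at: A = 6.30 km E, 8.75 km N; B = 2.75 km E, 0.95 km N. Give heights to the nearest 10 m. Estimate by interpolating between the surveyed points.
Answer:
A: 1120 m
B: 1150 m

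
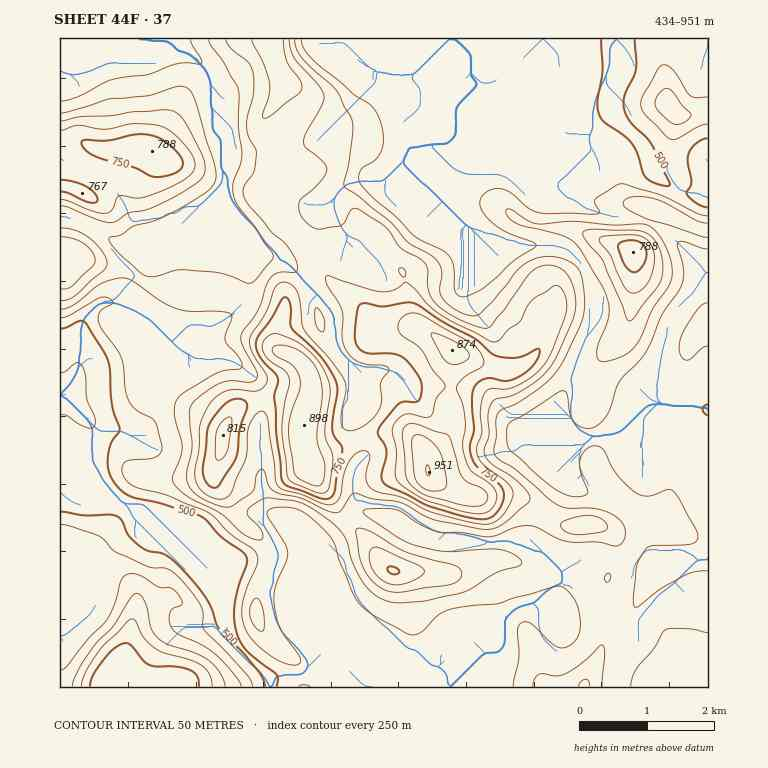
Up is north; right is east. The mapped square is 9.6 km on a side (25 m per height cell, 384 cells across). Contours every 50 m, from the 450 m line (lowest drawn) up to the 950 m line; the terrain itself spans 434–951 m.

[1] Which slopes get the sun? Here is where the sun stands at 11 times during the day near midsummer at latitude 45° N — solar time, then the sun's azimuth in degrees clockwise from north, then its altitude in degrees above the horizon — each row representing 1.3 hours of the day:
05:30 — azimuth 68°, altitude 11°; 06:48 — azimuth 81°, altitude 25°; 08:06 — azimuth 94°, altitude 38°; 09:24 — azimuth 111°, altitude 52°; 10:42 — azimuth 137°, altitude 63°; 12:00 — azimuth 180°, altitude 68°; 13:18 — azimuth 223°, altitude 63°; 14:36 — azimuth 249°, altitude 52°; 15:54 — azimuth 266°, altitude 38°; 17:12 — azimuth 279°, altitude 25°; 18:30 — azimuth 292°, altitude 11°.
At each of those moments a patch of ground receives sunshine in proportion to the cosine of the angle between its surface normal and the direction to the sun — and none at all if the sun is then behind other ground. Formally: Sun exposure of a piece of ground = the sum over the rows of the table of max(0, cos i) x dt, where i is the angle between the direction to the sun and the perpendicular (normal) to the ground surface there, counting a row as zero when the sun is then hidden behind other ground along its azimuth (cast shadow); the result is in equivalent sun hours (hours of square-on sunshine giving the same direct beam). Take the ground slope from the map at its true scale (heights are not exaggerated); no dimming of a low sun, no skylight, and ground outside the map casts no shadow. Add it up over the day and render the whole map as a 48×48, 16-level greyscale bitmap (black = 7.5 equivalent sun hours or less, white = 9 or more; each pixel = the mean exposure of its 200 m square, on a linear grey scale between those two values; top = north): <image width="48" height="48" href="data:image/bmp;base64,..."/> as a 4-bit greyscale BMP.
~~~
<image width="48" height="48" href="data:image/bmp;base64,Qk32BAAAAAAAAHYAAAAoAAAAMAAAADAAAAABAAQAAAAAAIAEAAATCwAAEwsAABAAAAAAAAAAAAAAABEREQAiIiIAMzMzAERERABVVVUAZmZmAHd3dwCIiIgAmZmZAKqqqgC7u7sAzMzMAN3d3QDu7u4A////AJec3d3MqZiMvMzMzMzd3d3cvLu7vMzN3JZr3cuXVmaszczMzM3d3d3cu7qbvLzN3Mg4zKZEVmm7y7zd3d3d3d3czMyrvLzN3ctSineIh3u8q83d3d3d3d3dzMzLzMzMzNylaprMt5rKrN3d3d3d3d3dzN3MzMzMzN3aaqzdp5i6vd3d3d3d3d3d3d3czMvMzN3cmqzZaqeqzcu7zLvMvM3d3d3c3My8zN3duquljLerzcq7upm7u83d3d3c3MzMzN3cuYlXzbiczcu7msu8u83d3d3MzM3czN3MqJmLy7uszdu6q3RFebzMu83MzM3d3cy7uru7u7q8vMu6qEWKu7u7u7u8zM3d3aqru7u7u6u5u7y7lFm7uoeruZu6y83d3Iiauau7qbpmm7q4Roq5YzWLuql2es3czKu7q7uoVqiJh0SHmIdDWKuKypdmrMzMzd3Ly7u6m7iJQCh3iYVYvLhYhovM3MzM3d3LvLq5rLiHebp2e7qsqmACR73NzMzN3d3Lu4mXfLiHasmJipmrqTAlir3MzM3M3czKu5q4a7d3e7ibm6ipmGiZqr3MzN3MzMzLvMu6erd3e7h4rLmXqpmbqs3dzN3MzMzLzdy7h7mHariIR3dIy4esu93d3d3MzM3Lzdy6l4qreciLiIeKuom7y8vdzN3MzN3Lvd3Jd2aKmbmLq7u6uquqvLqtzN3d3d3LvN3KdDBZqsdqrMy8zMupiruczN3d3d27vNzLmGiYq6FbzMzMzLzMuaub3M3d3dy7zNzMy7lpygCcu7zMzKaau5uq3MzM3dvLzczMzLlnYAe7zd3MpAKsvKq5zcu7zcu8zMzd3Lg2l4q6zMzIAAerzMq5vMu6vKqbvN3c3cpmuqu6u7lQAHqbzMqqq8u7mpm6vczM3dyWqbzMqYhSWLqZvMqYu8u8qcqrvdzMzMynh8zKmruZqrqYq8l6u8u7udy7zcu6qaunesy6vM27q8uXmqd7u8uqut26vMzMzMzKvMzM3MqHm8y4VVasq8qJvMpYzMzN3dzMzMzN3bY2rN3cuqq7upRJzGSM3d3M3cu8zLu922SLzd3MvMy3EACLvIqqy83dzLy83Lu7tSjM3dzMuHYyRou7hIebzLvMy7vNzMzKZIzd3czKeZq8zLpgJ6ur3cu7y5rMzdzJas3d3MuovN3LuVAYzam93dy7u5m93czKrN3dzMurzczMy6rN3bzd3d3LmZm8zMzLzN3czMzM3czNzLzdzdzd3dyXeZrMzMzL3M3M3d3d3d3dzM3NzcupmZh4iLrN3czL3L3d3d3d3d3dzMzMzFZ3d3iqqrnN3d3Ly73d3d3d3d3czLzMu0R5iIq7rLmt3czLus3d3d3d3d3czMvMvKmJqZq7vcqs3cypq83d3d3d3MzM3Lq6icy6qqq7vMu83KdZvN3d3d3d3MzM3Lmpq93MzLu7zMy8yCJ7zd3d3d3d3czM3cu6zN3d3MzMvMzMozi93d3d3d3d3dzMzcy7zd3d3d3czMzMhJzd3d3d3d3d3d3c3dzM3Q=="/>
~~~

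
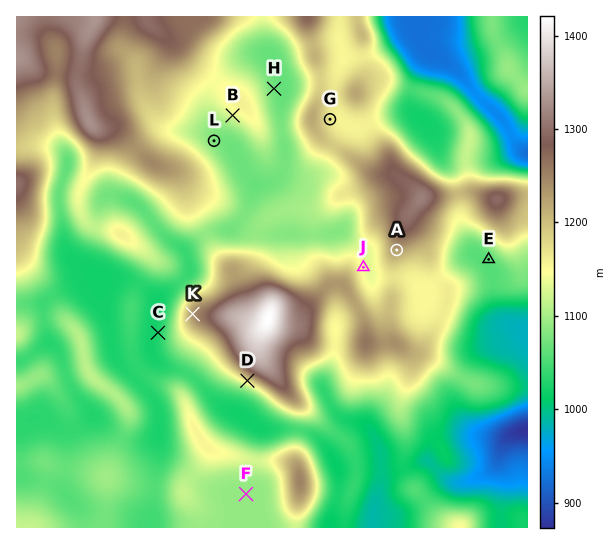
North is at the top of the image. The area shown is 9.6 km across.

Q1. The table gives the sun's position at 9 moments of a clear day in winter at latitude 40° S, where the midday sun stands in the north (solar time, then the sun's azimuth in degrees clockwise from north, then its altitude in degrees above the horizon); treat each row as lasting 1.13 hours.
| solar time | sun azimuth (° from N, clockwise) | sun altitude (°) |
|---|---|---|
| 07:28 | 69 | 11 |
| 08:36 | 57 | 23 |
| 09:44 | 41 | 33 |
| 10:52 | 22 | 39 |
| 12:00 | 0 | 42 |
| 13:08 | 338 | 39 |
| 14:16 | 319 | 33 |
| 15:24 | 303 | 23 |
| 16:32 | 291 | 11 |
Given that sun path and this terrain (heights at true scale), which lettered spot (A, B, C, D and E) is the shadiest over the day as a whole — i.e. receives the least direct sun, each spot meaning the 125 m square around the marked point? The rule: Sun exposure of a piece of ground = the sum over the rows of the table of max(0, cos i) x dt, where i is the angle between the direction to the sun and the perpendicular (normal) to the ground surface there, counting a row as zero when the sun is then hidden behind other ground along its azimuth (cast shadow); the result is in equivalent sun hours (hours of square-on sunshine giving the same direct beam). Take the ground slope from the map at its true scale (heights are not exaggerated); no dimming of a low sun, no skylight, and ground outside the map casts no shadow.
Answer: D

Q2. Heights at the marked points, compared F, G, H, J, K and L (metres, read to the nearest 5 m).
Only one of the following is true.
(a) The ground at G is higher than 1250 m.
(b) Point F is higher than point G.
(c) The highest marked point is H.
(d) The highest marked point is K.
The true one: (d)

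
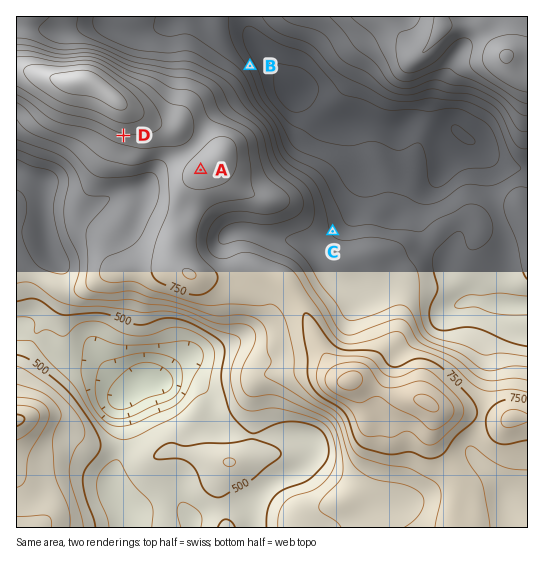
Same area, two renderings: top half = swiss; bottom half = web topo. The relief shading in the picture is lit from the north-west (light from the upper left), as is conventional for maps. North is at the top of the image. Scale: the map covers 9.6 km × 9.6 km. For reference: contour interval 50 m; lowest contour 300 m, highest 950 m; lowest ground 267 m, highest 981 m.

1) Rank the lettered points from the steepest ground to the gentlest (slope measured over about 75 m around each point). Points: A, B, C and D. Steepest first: B D C A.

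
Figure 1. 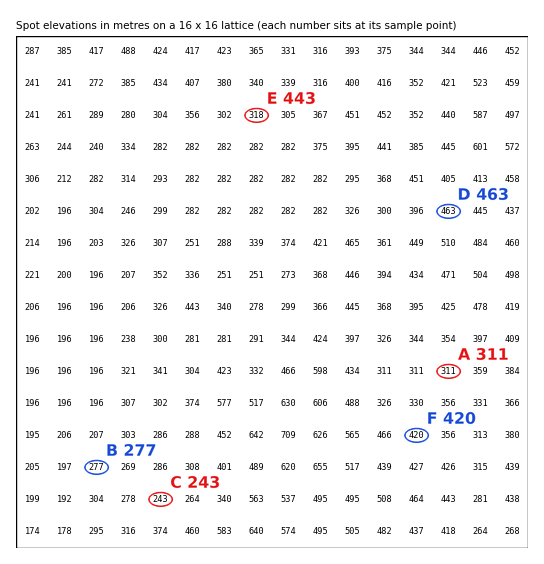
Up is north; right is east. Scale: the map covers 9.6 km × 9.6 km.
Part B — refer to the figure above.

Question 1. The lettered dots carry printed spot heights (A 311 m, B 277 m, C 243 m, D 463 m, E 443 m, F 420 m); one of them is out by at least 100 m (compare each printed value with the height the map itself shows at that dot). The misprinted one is E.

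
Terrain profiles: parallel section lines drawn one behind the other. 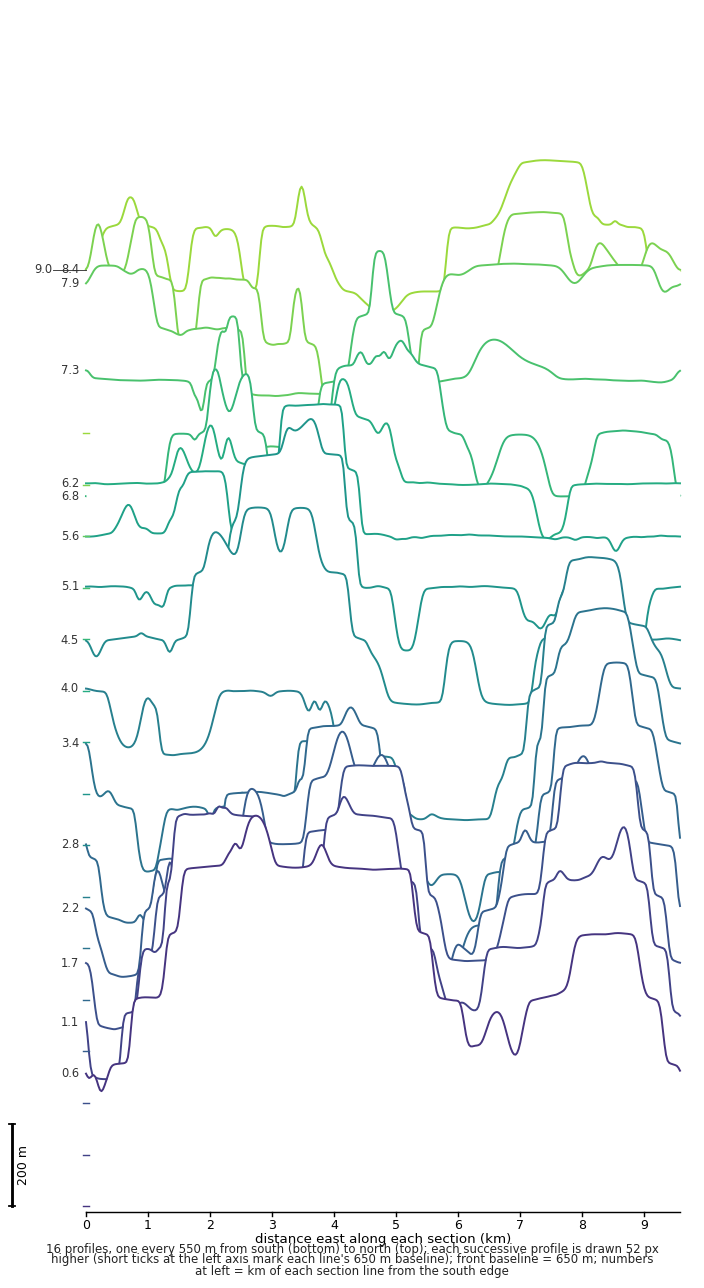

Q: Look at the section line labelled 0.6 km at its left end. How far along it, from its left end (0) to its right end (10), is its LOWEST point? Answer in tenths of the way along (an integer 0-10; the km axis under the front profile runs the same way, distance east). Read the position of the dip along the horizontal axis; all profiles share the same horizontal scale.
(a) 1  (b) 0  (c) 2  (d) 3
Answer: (b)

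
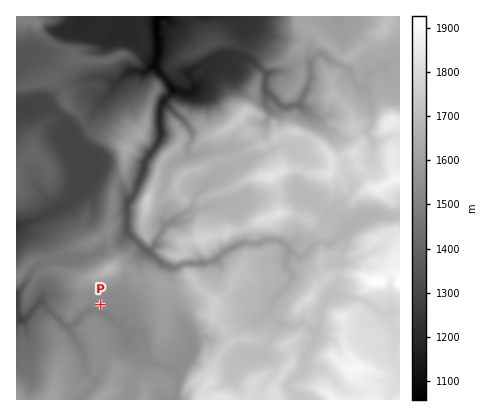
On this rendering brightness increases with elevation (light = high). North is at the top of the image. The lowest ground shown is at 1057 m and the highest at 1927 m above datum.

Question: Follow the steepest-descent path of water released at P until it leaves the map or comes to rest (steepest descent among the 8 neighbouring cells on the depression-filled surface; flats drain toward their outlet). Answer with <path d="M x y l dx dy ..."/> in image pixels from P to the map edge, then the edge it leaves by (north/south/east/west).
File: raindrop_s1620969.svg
<path d="M100 304l0 8-10-2-6 4-6 4 0 4-8 6-6-2-4-4 0-2-18-18-4 0-14 18-2 0-4-4 0-8-2-2"/>
exit: west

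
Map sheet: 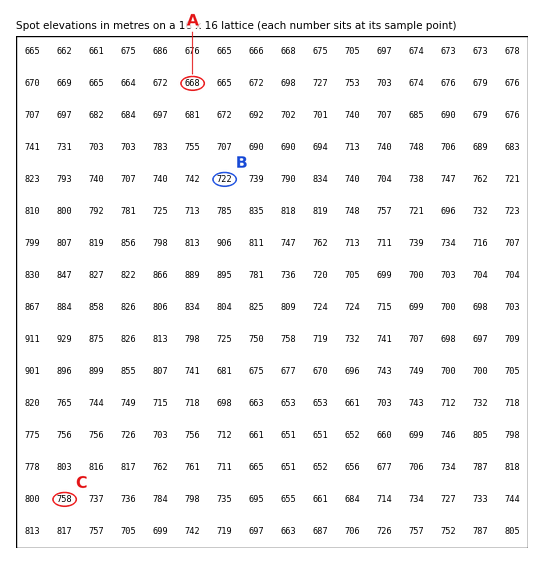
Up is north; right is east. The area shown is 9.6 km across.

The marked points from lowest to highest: A B C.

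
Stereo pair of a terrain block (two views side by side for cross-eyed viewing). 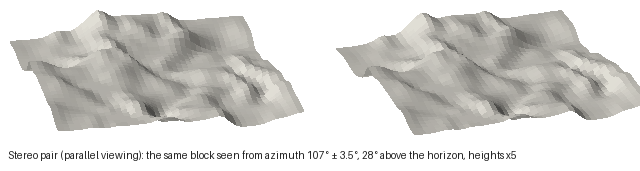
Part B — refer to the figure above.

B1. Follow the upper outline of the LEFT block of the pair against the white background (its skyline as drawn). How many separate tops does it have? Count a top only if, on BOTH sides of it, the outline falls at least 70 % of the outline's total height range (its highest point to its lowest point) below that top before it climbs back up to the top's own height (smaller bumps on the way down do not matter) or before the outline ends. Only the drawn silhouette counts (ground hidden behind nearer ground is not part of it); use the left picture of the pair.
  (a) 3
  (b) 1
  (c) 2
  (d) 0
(d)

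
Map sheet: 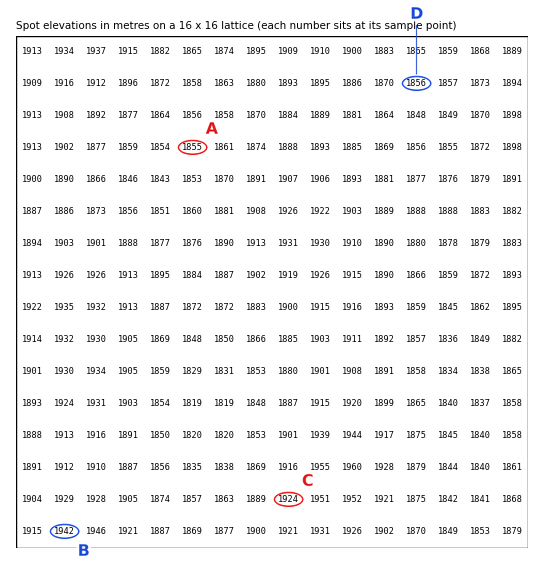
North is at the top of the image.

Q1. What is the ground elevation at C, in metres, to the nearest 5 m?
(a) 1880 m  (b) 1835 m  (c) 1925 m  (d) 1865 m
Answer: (c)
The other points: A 1855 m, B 1940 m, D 1855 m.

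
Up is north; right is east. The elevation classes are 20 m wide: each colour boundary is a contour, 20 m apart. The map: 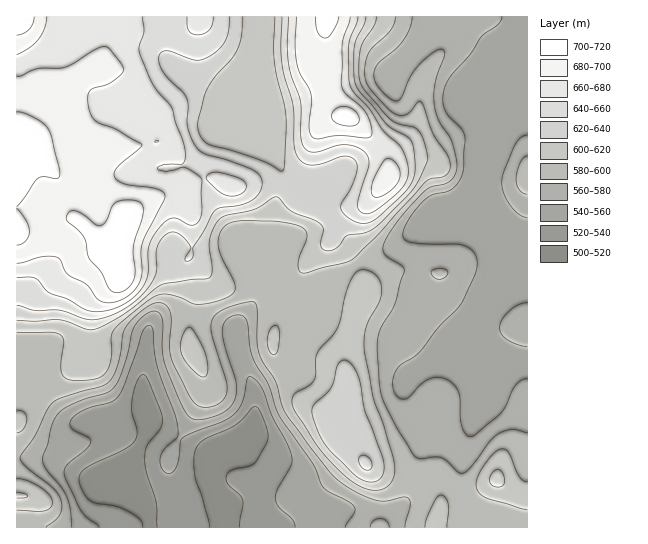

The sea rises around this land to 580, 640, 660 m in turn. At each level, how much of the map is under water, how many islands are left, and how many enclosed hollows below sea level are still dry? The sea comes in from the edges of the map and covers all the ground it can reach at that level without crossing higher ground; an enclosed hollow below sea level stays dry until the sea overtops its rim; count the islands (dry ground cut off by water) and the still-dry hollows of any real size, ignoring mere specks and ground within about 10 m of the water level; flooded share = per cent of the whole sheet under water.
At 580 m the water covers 38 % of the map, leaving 0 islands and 0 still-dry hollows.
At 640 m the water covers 74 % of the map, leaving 0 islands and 0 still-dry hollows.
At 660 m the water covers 79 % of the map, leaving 0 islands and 0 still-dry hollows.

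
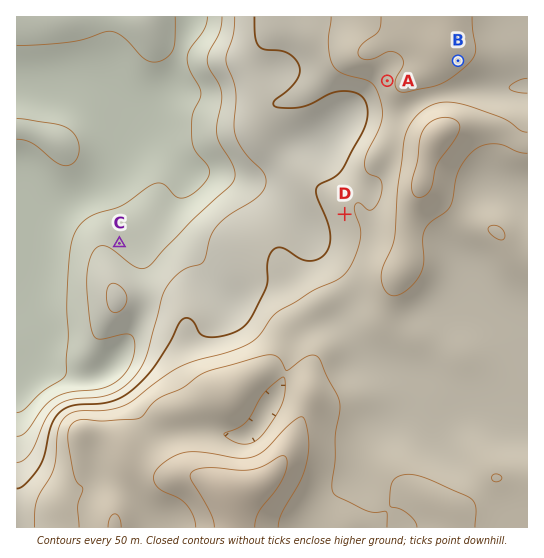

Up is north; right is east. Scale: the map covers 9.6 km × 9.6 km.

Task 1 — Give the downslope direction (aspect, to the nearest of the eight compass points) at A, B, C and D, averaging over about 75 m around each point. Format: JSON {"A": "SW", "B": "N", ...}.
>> {"A": "W", "B": "SE", "C": "NE", "D": "W"}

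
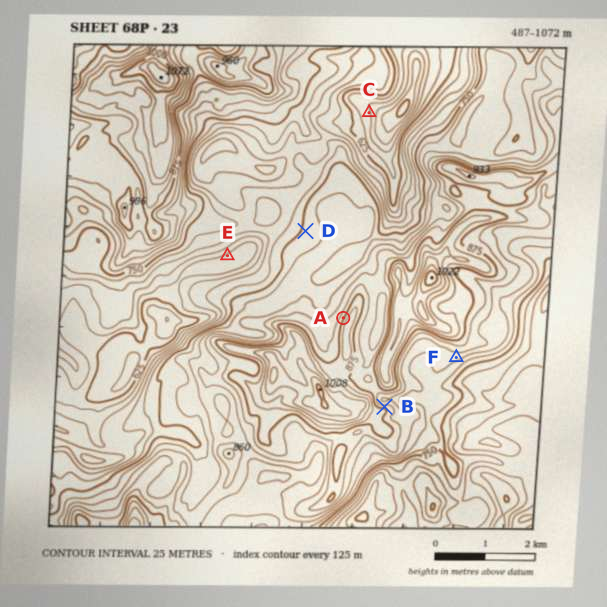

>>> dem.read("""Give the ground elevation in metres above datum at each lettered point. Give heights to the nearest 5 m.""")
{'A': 870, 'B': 865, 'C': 580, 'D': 755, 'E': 645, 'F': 810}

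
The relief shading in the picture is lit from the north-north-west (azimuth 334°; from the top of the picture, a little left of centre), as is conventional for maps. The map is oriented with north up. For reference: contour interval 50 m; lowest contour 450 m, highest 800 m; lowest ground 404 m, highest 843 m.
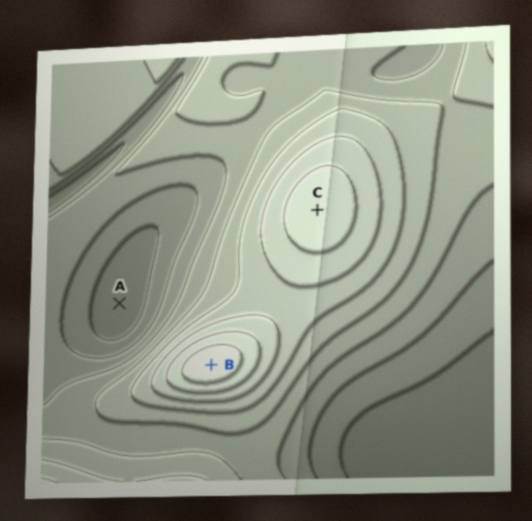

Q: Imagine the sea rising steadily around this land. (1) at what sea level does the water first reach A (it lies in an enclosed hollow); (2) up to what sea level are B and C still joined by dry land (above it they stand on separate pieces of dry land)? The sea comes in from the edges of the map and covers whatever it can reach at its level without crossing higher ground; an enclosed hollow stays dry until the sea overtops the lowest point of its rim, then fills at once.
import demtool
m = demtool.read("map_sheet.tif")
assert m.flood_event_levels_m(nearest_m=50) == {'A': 500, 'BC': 700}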